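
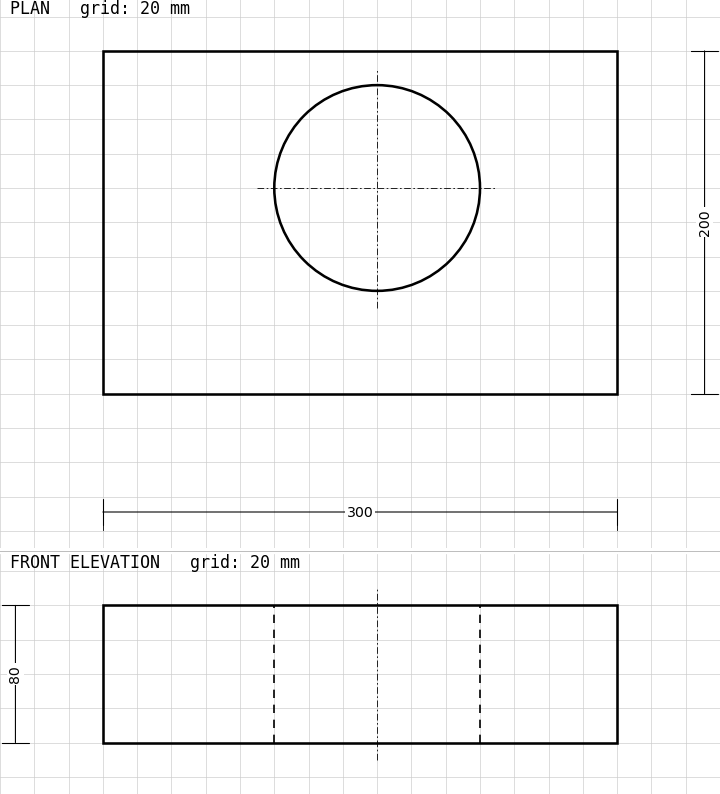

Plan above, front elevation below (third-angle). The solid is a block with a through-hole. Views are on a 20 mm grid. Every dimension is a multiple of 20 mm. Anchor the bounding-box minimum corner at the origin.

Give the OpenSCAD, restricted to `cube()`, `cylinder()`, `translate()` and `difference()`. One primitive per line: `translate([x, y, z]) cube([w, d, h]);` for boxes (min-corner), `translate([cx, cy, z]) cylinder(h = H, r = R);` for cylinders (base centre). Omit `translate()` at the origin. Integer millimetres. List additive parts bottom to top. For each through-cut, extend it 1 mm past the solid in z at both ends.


difference() {
  cube([300, 200, 80]);
  translate([160, 120, -1]) cylinder(h = 82, r = 60);
}


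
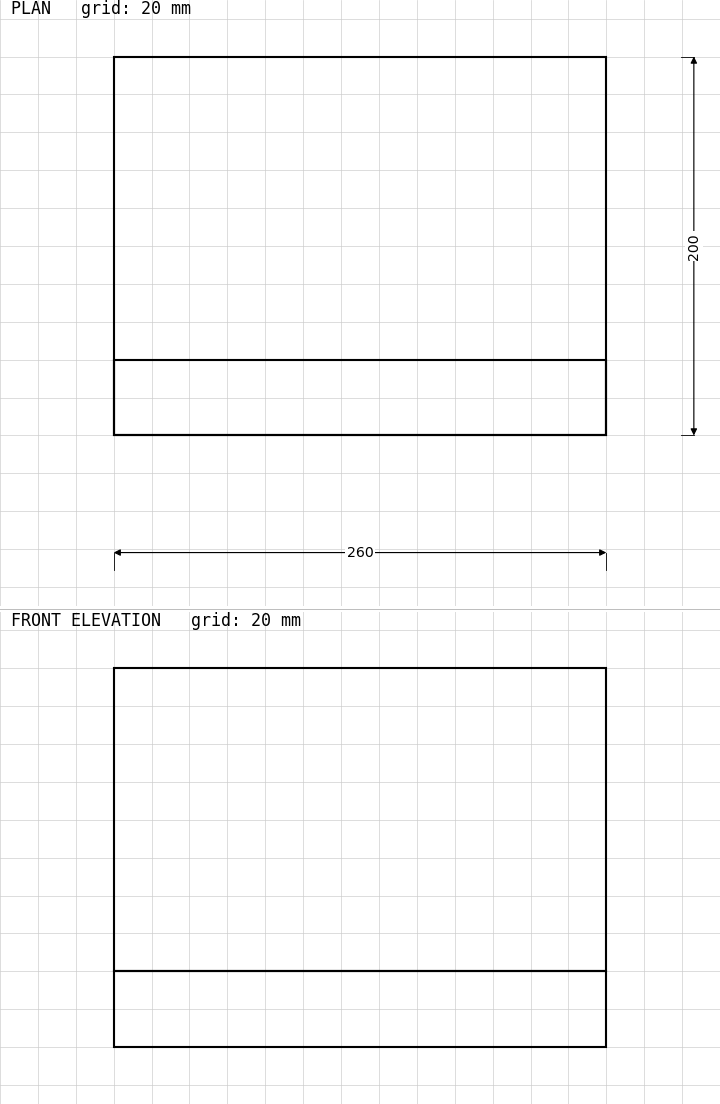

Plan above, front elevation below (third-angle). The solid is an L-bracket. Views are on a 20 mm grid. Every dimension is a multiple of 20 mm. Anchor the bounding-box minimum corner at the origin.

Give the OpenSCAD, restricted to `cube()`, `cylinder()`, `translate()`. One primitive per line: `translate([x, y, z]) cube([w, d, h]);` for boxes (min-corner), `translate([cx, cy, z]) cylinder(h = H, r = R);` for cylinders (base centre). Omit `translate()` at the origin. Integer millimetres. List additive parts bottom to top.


cube([260, 200, 40]);
translate([0, 0, 40]) cube([260, 40, 160]);


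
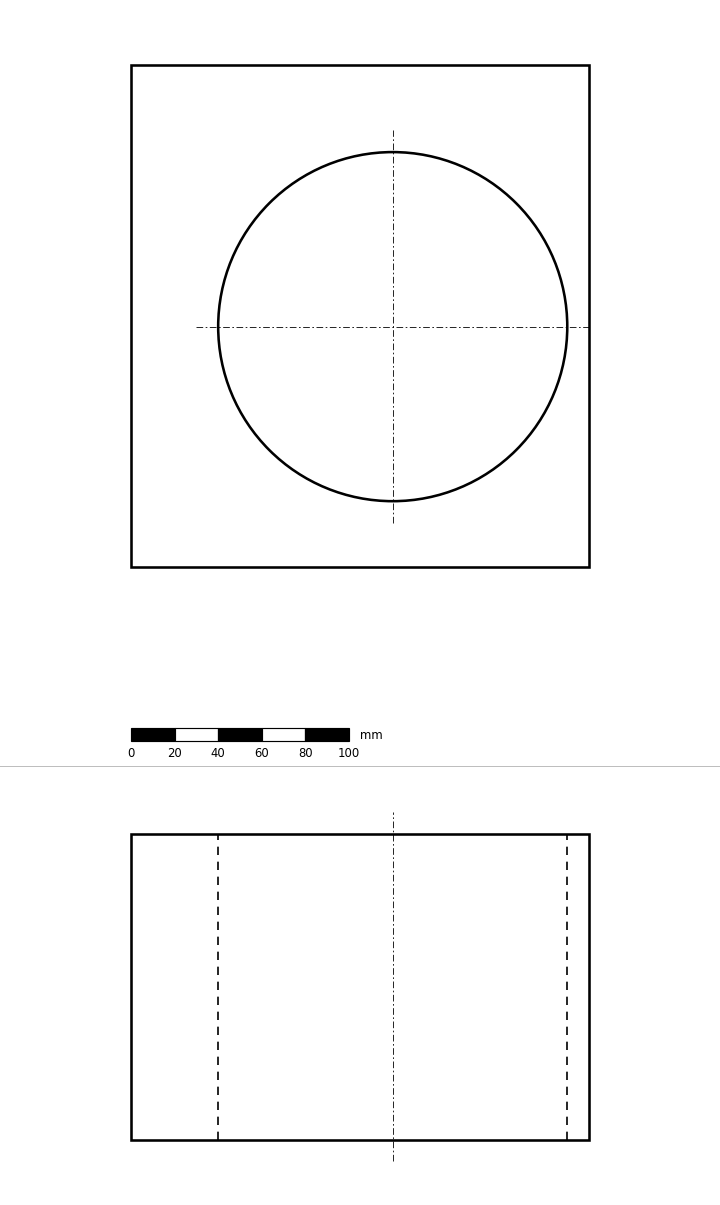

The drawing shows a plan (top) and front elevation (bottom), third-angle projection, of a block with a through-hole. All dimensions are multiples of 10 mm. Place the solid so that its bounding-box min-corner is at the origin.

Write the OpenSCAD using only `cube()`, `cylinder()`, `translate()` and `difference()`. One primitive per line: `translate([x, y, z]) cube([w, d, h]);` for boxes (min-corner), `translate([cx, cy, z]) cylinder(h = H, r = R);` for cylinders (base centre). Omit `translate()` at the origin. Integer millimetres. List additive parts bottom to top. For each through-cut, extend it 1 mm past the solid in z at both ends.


difference() {
  cube([210, 230, 140]);
  translate([120, 110, -1]) cylinder(h = 142, r = 80);
}


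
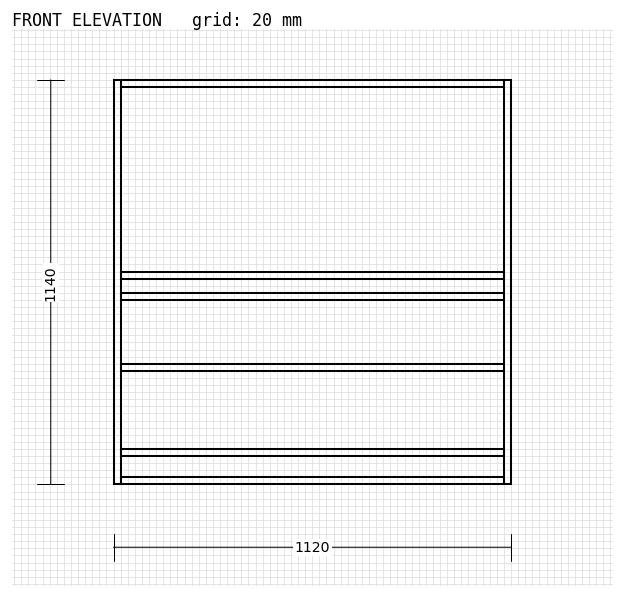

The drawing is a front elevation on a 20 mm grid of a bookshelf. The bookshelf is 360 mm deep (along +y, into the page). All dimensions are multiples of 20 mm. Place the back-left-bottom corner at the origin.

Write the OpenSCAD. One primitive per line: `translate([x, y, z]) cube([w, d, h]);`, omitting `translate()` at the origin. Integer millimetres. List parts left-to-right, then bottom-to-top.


cube([20, 360, 1140]);
translate([20, 0, 0]) cube([1080, 360, 20]);
translate([20, 0, 80]) cube([1080, 360, 20]);
translate([20, 0, 320]) cube([1080, 360, 20]);
translate([20, 0, 520]) cube([1080, 360, 20]);
translate([20, 0, 580]) cube([1080, 360, 20]);
translate([20, 0, 1120]) cube([1080, 360, 20]);
translate([1100, 0, 0]) cube([20, 360, 1140]);


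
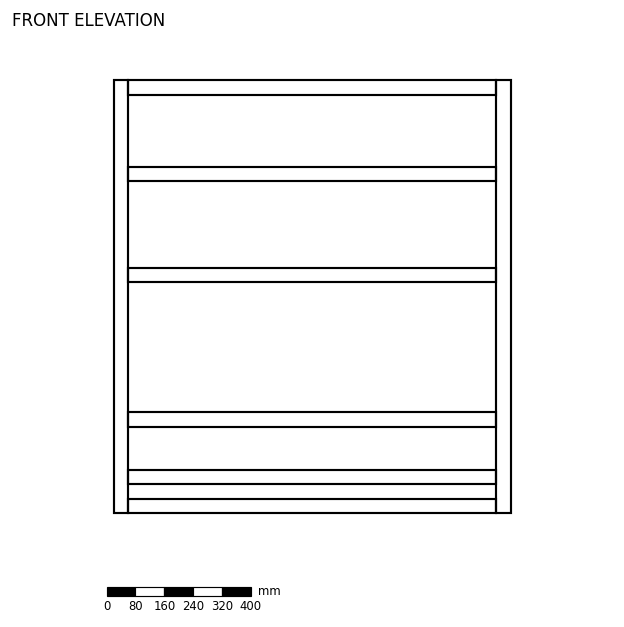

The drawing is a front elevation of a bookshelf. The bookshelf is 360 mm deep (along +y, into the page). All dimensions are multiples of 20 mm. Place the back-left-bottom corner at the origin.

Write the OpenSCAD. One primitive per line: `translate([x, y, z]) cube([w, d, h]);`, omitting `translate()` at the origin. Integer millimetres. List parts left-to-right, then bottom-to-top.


cube([40, 360, 1200]);
translate([40, 0, 0]) cube([1020, 360, 40]);
translate([40, 0, 80]) cube([1020, 360, 40]);
translate([40, 0, 240]) cube([1020, 360, 40]);
translate([40, 0, 640]) cube([1020, 360, 40]);
translate([40, 0, 920]) cube([1020, 360, 40]);
translate([40, 0, 1160]) cube([1020, 360, 40]);
translate([1060, 0, 0]) cube([40, 360, 1200]);


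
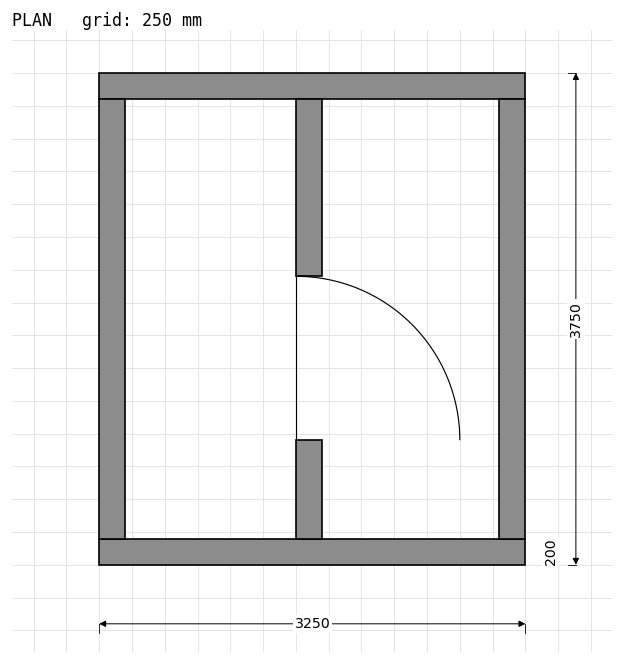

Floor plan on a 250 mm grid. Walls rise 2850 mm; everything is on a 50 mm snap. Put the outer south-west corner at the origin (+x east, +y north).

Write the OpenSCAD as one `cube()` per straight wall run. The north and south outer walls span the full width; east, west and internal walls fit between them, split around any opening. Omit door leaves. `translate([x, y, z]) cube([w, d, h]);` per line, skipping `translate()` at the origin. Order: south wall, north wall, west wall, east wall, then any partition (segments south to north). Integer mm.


cube([3250, 200, 2850]);
translate([0, 3550, 0]) cube([3250, 200, 2850]);
translate([0, 200, 0]) cube([200, 3350, 2850]);
translate([3050, 200, 0]) cube([200, 3350, 2850]);
translate([1500, 200, 0]) cube([200, 750, 2850]);
translate([1500, 2200, 0]) cube([200, 1350, 2850]);


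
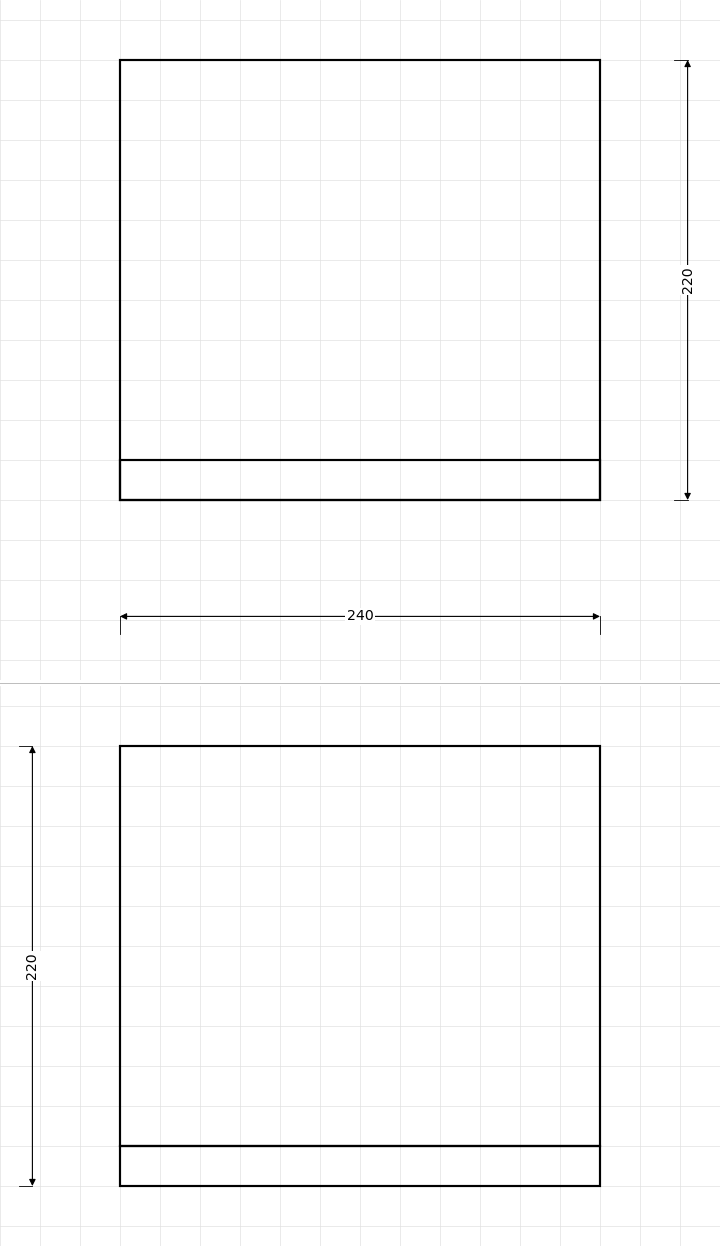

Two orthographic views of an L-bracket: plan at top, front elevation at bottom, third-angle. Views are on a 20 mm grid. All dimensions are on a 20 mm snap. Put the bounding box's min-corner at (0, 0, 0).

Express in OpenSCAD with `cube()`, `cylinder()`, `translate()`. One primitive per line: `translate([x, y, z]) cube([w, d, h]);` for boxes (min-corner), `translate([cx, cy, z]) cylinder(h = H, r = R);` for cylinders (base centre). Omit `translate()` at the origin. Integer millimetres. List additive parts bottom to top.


cube([240, 220, 20]);
translate([0, 0, 20]) cube([240, 20, 200]);


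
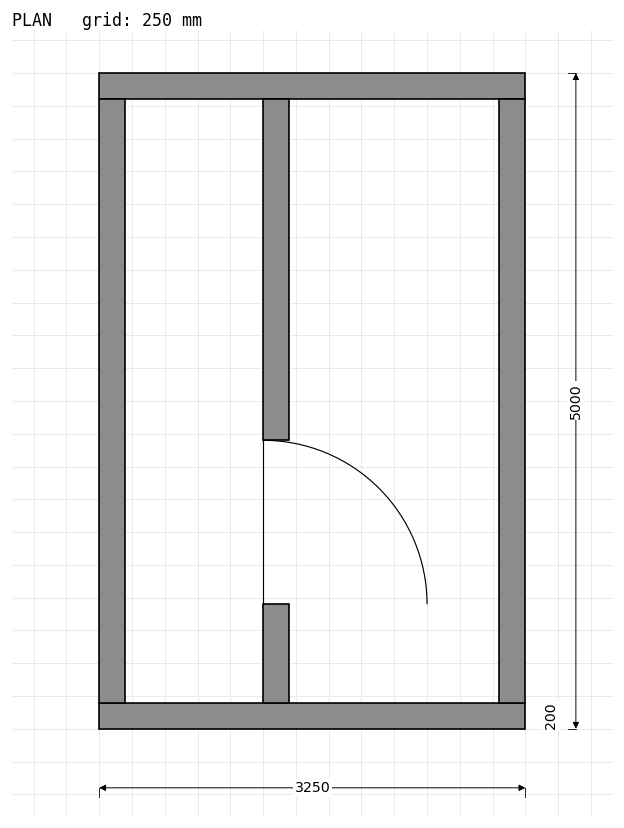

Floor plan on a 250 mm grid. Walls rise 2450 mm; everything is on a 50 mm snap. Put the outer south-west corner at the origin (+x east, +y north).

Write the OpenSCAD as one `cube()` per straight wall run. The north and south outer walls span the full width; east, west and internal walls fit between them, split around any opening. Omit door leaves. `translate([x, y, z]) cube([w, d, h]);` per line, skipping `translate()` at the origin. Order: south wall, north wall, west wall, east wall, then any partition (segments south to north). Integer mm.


cube([3250, 200, 2450]);
translate([0, 4800, 0]) cube([3250, 200, 2450]);
translate([0, 200, 0]) cube([200, 4600, 2450]);
translate([3050, 200, 0]) cube([200, 4600, 2450]);
translate([1250, 200, 0]) cube([200, 750, 2450]);
translate([1250, 2200, 0]) cube([200, 2600, 2450]);


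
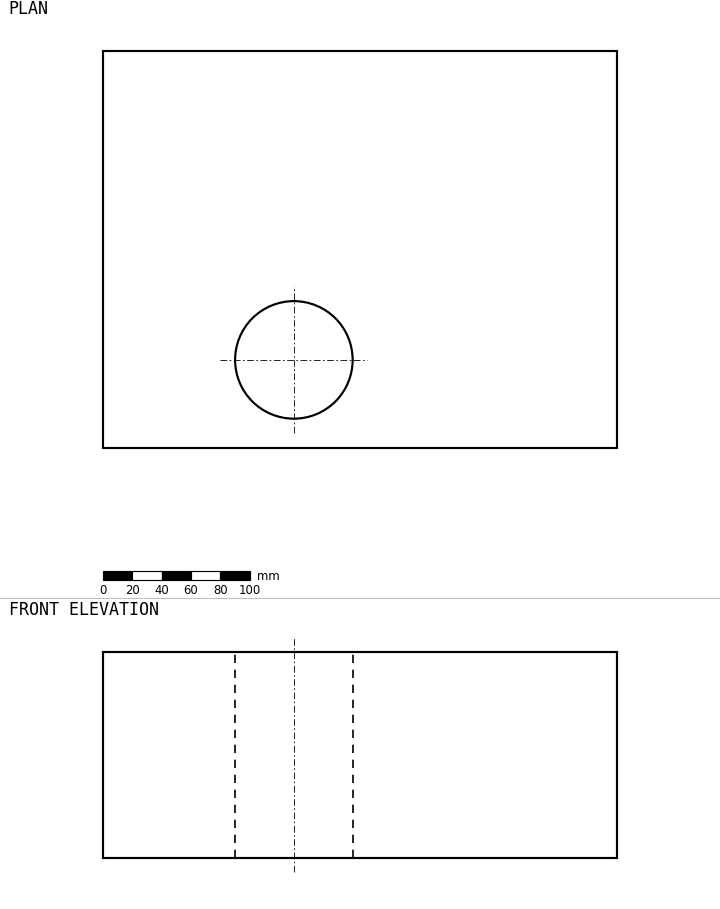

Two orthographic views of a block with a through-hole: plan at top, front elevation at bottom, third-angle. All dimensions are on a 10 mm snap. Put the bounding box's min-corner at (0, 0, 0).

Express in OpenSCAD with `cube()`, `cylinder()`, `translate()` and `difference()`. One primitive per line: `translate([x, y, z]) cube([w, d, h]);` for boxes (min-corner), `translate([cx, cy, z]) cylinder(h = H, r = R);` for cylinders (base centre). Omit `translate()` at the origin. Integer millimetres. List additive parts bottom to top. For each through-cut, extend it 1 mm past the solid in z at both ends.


difference() {
  cube([350, 270, 140]);
  translate([130, 60, -1]) cylinder(h = 142, r = 40);
}


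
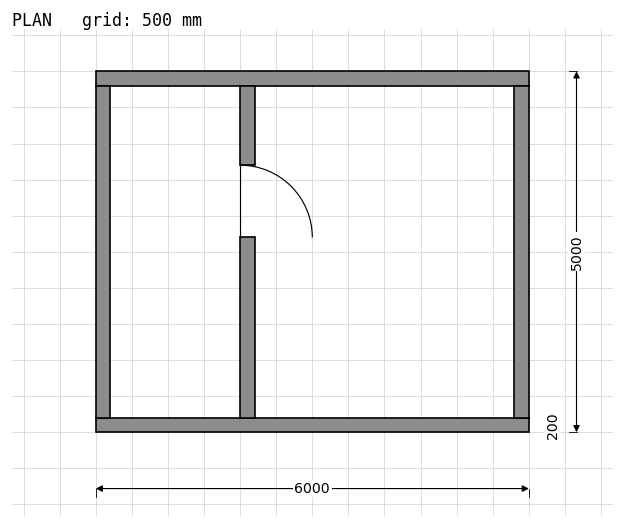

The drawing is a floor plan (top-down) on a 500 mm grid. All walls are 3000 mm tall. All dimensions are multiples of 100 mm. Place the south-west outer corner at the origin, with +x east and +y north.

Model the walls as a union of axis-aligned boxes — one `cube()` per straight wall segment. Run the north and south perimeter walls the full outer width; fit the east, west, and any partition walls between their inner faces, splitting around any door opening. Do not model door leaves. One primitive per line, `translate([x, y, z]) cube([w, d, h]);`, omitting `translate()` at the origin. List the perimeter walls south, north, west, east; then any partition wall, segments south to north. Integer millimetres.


cube([6000, 200, 3000]);
translate([0, 4800, 0]) cube([6000, 200, 3000]);
translate([0, 200, 0]) cube([200, 4600, 3000]);
translate([5800, 200, 0]) cube([200, 4600, 3000]);
translate([2000, 200, 0]) cube([200, 2500, 3000]);
translate([2000, 3700, 0]) cube([200, 1100, 3000]);


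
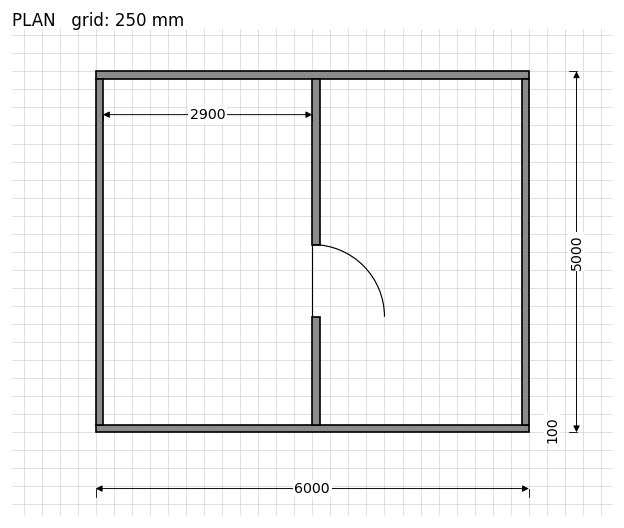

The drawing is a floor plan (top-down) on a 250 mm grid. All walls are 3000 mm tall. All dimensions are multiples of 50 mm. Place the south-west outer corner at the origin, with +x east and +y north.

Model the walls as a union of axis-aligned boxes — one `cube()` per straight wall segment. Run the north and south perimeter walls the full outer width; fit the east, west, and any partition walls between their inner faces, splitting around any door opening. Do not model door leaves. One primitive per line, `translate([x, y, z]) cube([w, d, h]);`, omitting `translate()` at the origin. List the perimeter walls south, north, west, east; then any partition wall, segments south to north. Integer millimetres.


cube([6000, 100, 3000]);
translate([0, 4900, 0]) cube([6000, 100, 3000]);
translate([0, 100, 0]) cube([100, 4800, 3000]);
translate([5900, 100, 0]) cube([100, 4800, 3000]);
translate([3000, 100, 0]) cube([100, 1500, 3000]);
translate([3000, 2600, 0]) cube([100, 2300, 3000]);


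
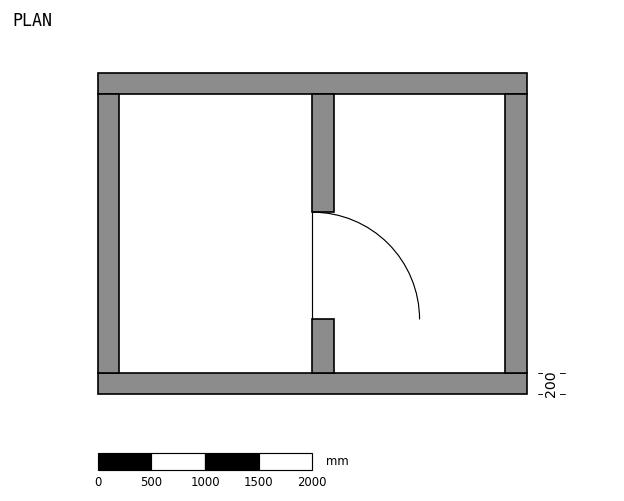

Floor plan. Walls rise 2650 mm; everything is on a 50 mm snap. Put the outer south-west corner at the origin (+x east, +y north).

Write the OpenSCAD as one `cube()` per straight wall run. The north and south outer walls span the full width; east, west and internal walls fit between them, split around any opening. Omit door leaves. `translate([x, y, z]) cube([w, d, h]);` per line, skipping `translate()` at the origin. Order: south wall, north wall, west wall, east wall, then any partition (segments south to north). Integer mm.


cube([4000, 200, 2650]);
translate([0, 2800, 0]) cube([4000, 200, 2650]);
translate([0, 200, 0]) cube([200, 2600, 2650]);
translate([3800, 200, 0]) cube([200, 2600, 2650]);
translate([2000, 200, 0]) cube([200, 500, 2650]);
translate([2000, 1700, 0]) cube([200, 1100, 2650]);


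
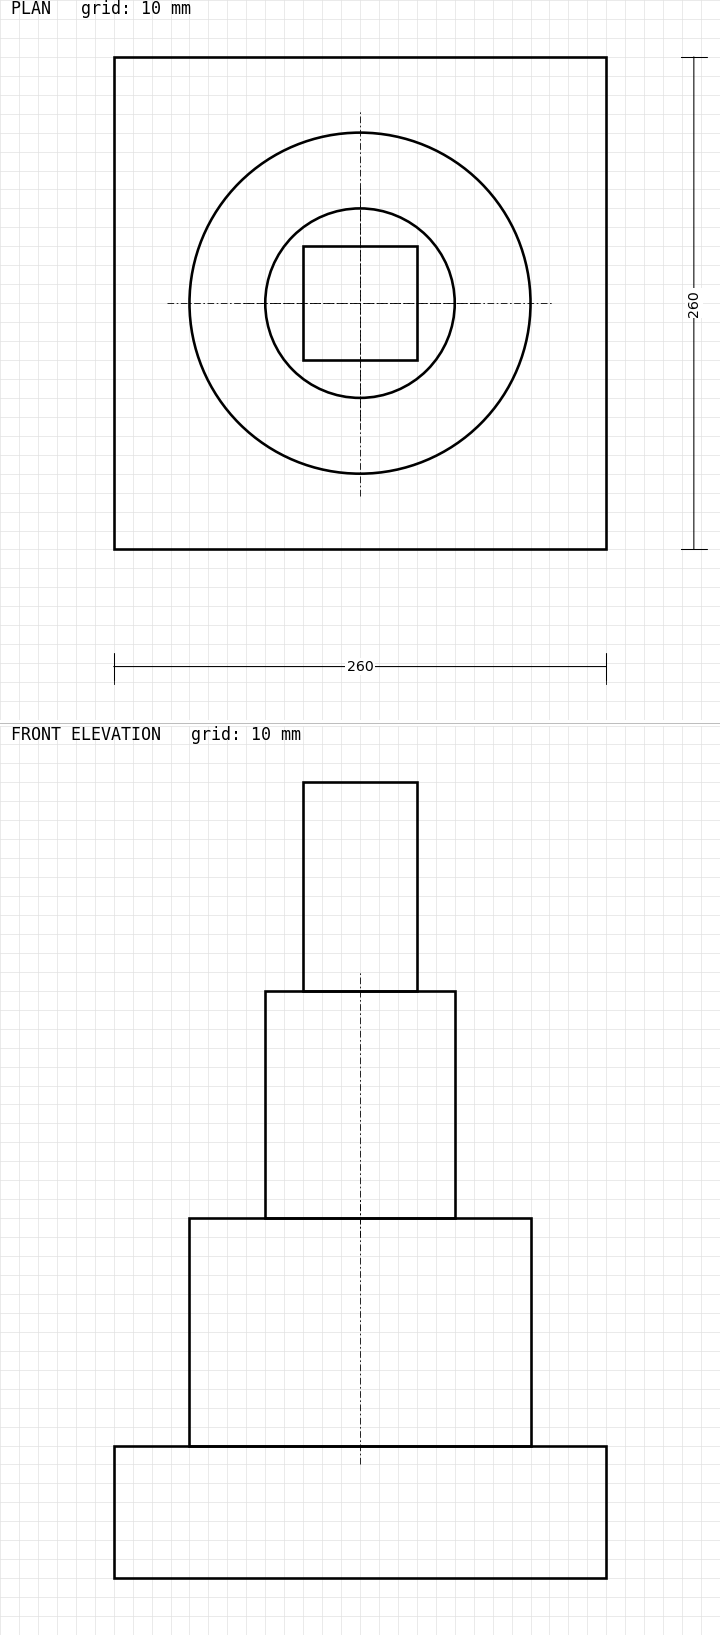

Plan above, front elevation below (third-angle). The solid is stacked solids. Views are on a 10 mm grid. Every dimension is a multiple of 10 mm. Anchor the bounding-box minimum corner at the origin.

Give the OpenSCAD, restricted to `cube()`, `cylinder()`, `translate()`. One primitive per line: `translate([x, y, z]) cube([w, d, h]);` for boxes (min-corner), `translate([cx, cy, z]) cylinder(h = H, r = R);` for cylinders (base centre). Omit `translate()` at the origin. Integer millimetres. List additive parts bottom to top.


cube([260, 260, 70]);
translate([130, 130, 70]) cylinder(h = 120, r = 90);
translate([130, 130, 190]) cylinder(h = 120, r = 50);
translate([100, 100, 310]) cube([60, 60, 110]);


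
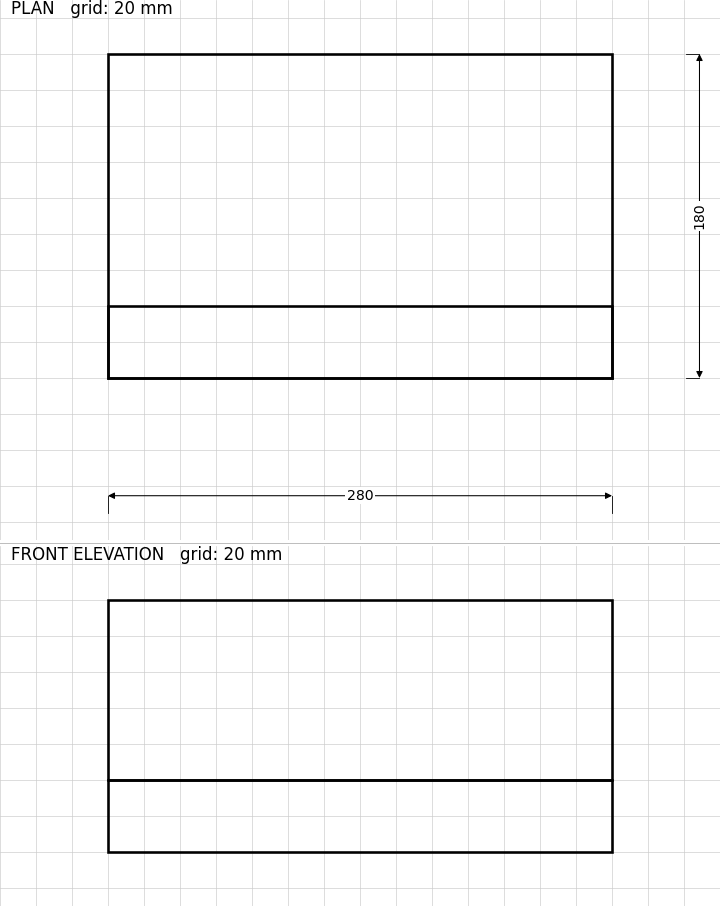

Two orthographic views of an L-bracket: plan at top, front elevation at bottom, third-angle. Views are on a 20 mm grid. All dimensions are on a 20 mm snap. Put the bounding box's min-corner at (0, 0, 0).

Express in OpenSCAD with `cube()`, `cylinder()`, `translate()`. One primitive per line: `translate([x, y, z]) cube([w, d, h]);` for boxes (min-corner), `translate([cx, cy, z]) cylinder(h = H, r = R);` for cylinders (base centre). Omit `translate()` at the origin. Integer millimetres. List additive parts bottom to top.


cube([280, 180, 40]);
translate([0, 0, 40]) cube([280, 40, 100]);


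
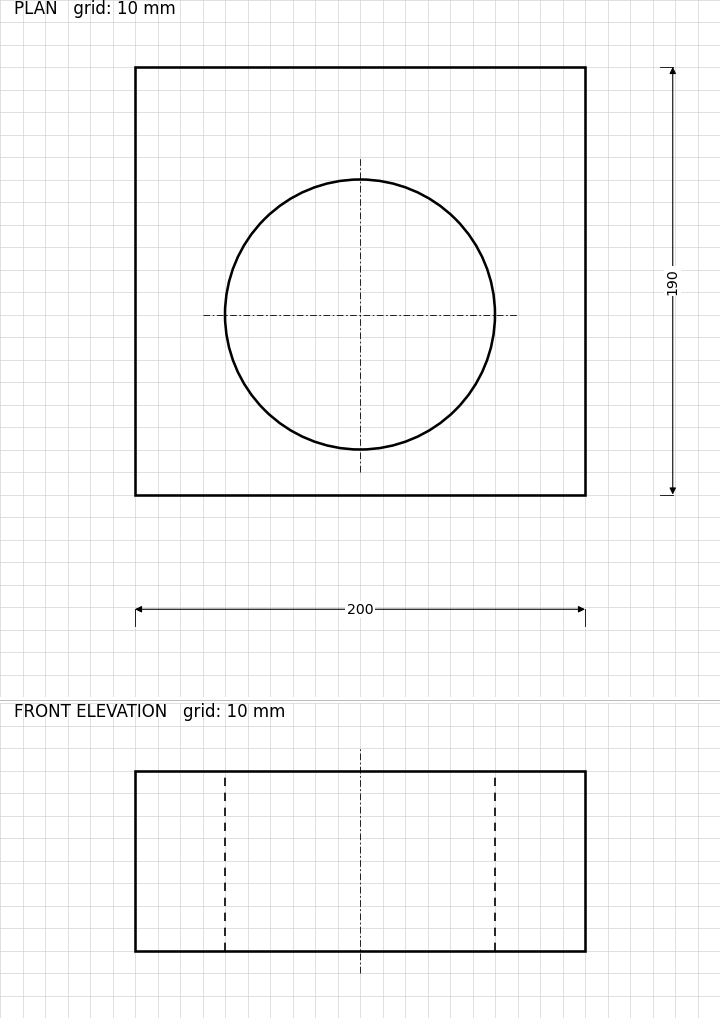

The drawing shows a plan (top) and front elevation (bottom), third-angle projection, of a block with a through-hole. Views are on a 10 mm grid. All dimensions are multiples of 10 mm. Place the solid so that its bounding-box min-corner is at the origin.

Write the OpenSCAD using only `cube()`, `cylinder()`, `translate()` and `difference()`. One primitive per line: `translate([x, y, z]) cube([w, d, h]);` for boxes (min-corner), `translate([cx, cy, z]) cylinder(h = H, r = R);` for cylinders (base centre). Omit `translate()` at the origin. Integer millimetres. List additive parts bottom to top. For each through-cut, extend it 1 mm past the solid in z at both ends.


difference() {
  cube([200, 190, 80]);
  translate([100, 80, -1]) cylinder(h = 82, r = 60);
}


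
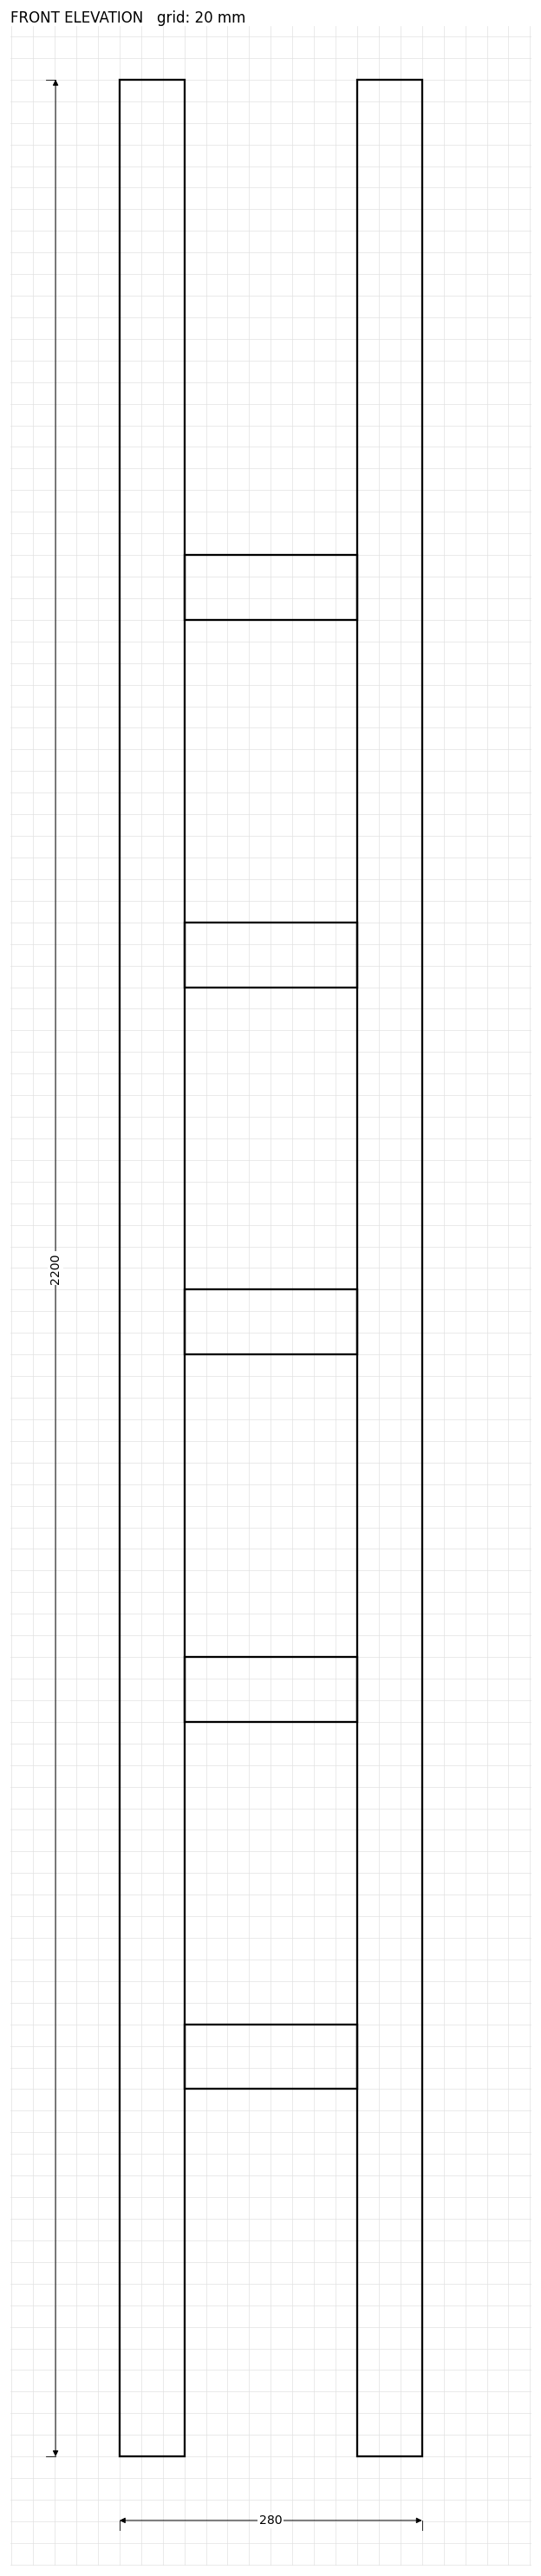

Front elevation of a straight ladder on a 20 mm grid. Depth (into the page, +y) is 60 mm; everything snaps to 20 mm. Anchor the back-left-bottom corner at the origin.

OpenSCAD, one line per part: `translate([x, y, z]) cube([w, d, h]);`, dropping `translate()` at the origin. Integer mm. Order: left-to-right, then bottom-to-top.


cube([60, 60, 2200]);
translate([60, 0, 340]) cube([160, 60, 60]);
translate([60, 0, 680]) cube([160, 60, 60]);
translate([60, 0, 1020]) cube([160, 60, 60]);
translate([60, 0, 1360]) cube([160, 60, 60]);
translate([60, 0, 1700]) cube([160, 60, 60]);
translate([220, 0, 0]) cube([60, 60, 2200]);


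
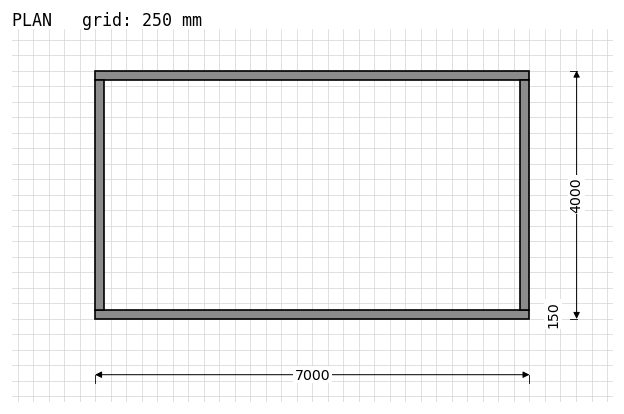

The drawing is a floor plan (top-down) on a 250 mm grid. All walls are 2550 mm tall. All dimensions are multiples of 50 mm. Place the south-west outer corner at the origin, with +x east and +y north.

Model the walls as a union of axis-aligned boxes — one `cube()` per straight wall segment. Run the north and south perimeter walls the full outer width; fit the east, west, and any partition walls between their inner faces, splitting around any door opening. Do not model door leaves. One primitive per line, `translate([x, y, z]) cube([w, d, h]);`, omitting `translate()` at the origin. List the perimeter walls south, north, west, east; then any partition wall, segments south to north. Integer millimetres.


cube([7000, 150, 2550]);
translate([0, 3850, 0]) cube([7000, 150, 2550]);
translate([0, 150, 0]) cube([150, 3700, 2550]);
translate([6850, 150, 0]) cube([150, 3700, 2550]);


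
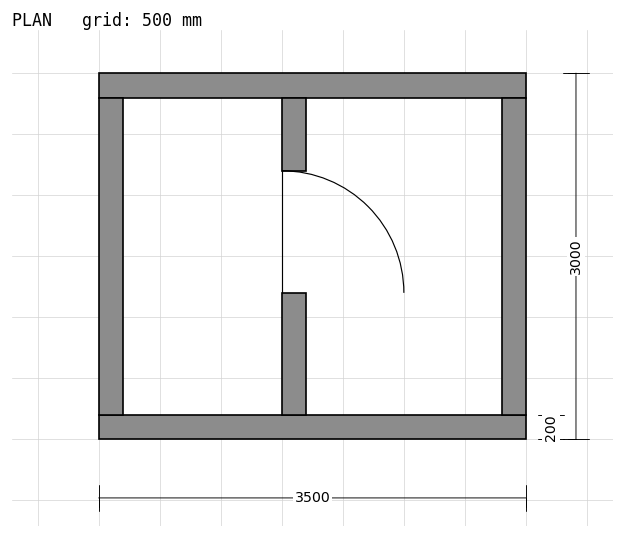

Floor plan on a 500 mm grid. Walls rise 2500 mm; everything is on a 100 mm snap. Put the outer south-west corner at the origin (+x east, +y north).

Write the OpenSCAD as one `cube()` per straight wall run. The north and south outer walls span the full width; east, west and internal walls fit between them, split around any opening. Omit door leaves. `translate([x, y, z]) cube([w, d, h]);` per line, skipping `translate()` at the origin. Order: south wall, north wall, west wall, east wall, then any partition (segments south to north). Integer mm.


cube([3500, 200, 2500]);
translate([0, 2800, 0]) cube([3500, 200, 2500]);
translate([0, 200, 0]) cube([200, 2600, 2500]);
translate([3300, 200, 0]) cube([200, 2600, 2500]);
translate([1500, 200, 0]) cube([200, 1000, 2500]);
translate([1500, 2200, 0]) cube([200, 600, 2500]);


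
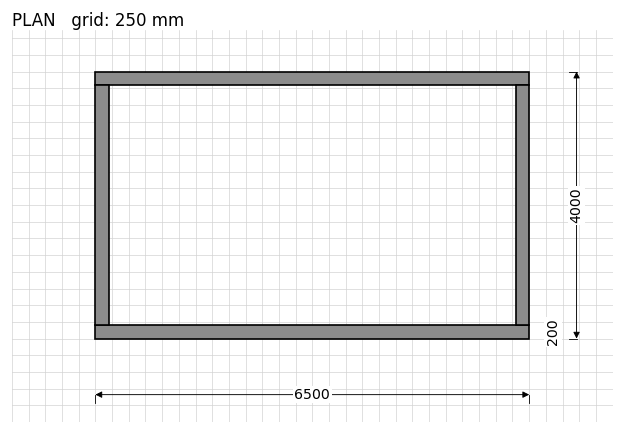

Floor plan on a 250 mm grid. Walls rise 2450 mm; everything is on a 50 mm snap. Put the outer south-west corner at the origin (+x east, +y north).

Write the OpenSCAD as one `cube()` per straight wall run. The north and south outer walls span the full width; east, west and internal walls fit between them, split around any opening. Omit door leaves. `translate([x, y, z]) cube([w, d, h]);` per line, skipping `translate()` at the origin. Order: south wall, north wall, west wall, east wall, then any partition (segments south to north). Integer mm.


cube([6500, 200, 2450]);
translate([0, 3800, 0]) cube([6500, 200, 2450]);
translate([0, 200, 0]) cube([200, 3600, 2450]);
translate([6300, 200, 0]) cube([200, 3600, 2450]);


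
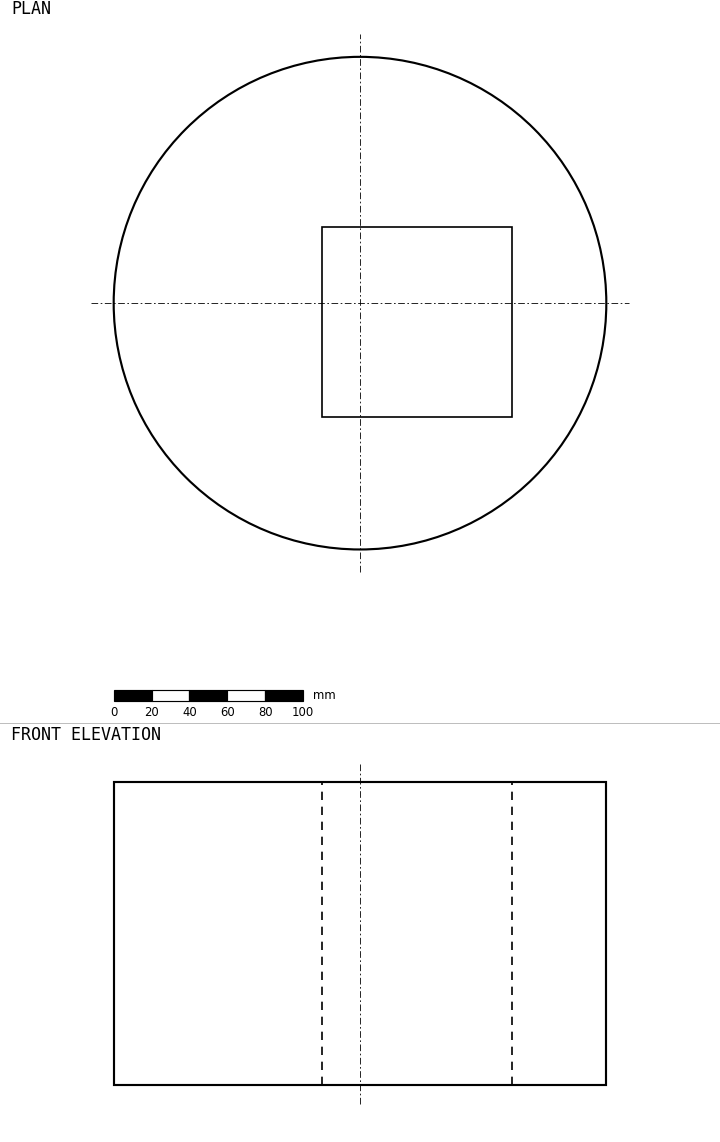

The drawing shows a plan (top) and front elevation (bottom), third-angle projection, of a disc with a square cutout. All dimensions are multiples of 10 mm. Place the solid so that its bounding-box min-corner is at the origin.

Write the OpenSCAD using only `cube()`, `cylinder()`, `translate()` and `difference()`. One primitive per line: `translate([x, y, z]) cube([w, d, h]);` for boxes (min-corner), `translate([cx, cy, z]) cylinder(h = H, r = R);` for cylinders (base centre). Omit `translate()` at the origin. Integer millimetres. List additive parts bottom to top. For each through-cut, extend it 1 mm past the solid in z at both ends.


difference() {
  translate([130, 130, 0]) cylinder(h = 160, r = 130);
  translate([110, 70, -1]) cube([100, 100, 162]);
}


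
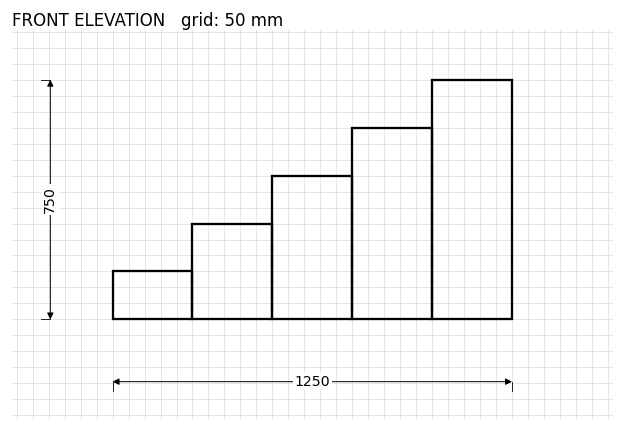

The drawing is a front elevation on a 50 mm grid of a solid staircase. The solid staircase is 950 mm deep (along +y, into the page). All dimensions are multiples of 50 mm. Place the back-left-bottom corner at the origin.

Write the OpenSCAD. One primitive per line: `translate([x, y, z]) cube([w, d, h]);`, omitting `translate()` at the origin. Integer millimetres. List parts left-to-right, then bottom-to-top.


cube([250, 950, 150]);
translate([250, 0, 0]) cube([250, 950, 300]);
translate([500, 0, 0]) cube([250, 950, 450]);
translate([750, 0, 0]) cube([250, 950, 600]);
translate([1000, 0, 0]) cube([250, 950, 750]);


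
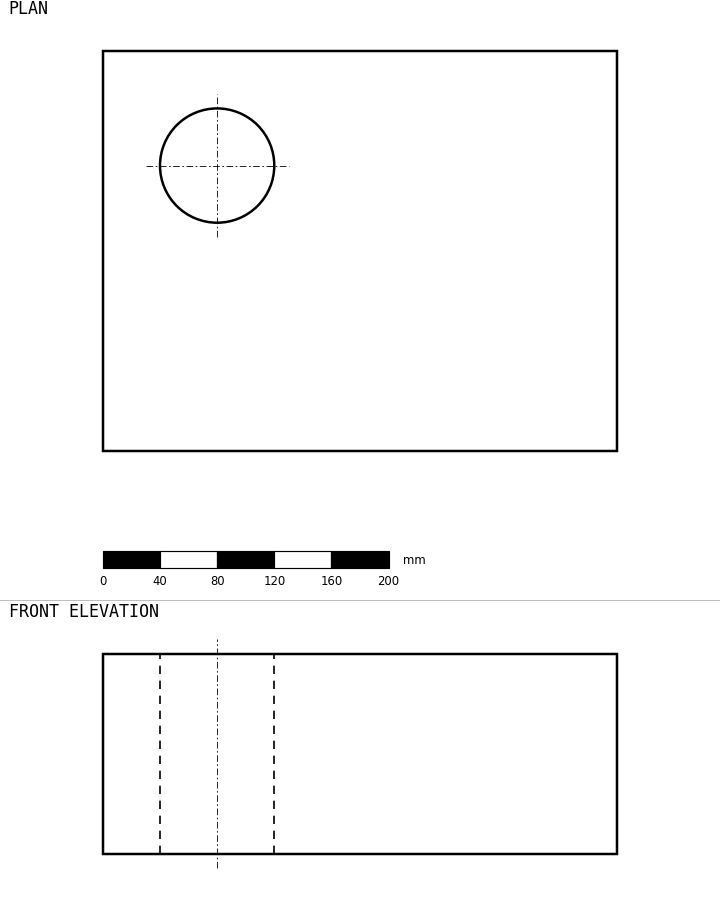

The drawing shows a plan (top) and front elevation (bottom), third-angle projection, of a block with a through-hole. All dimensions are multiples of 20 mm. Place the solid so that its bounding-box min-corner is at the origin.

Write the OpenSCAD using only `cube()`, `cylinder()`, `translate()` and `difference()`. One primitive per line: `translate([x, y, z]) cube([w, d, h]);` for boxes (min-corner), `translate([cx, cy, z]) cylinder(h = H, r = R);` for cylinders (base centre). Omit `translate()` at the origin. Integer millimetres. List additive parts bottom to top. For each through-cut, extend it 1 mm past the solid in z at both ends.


difference() {
  cube([360, 280, 140]);
  translate([80, 200, -1]) cylinder(h = 142, r = 40);
}


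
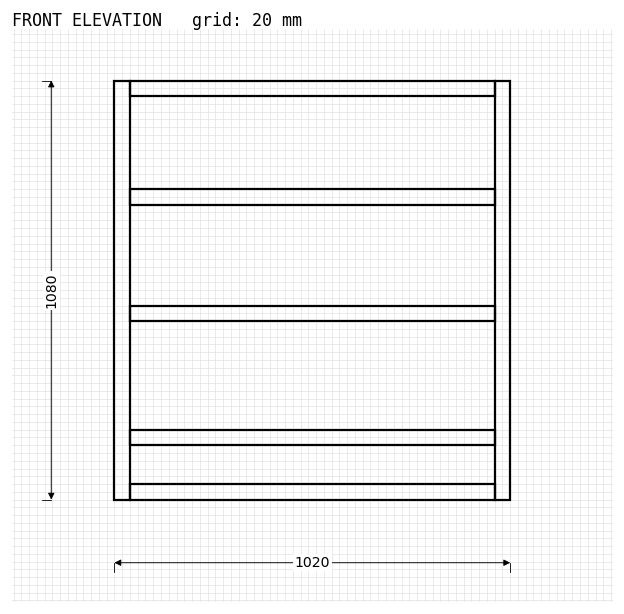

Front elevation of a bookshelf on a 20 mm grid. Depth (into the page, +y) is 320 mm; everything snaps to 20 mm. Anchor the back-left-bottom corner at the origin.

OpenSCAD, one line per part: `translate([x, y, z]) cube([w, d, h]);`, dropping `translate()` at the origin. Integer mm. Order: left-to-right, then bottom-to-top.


cube([40, 320, 1080]);
translate([40, 0, 0]) cube([940, 320, 40]);
translate([40, 0, 140]) cube([940, 320, 40]);
translate([40, 0, 460]) cube([940, 320, 40]);
translate([40, 0, 760]) cube([940, 320, 40]);
translate([40, 0, 1040]) cube([940, 320, 40]);
translate([980, 0, 0]) cube([40, 320, 1080]);


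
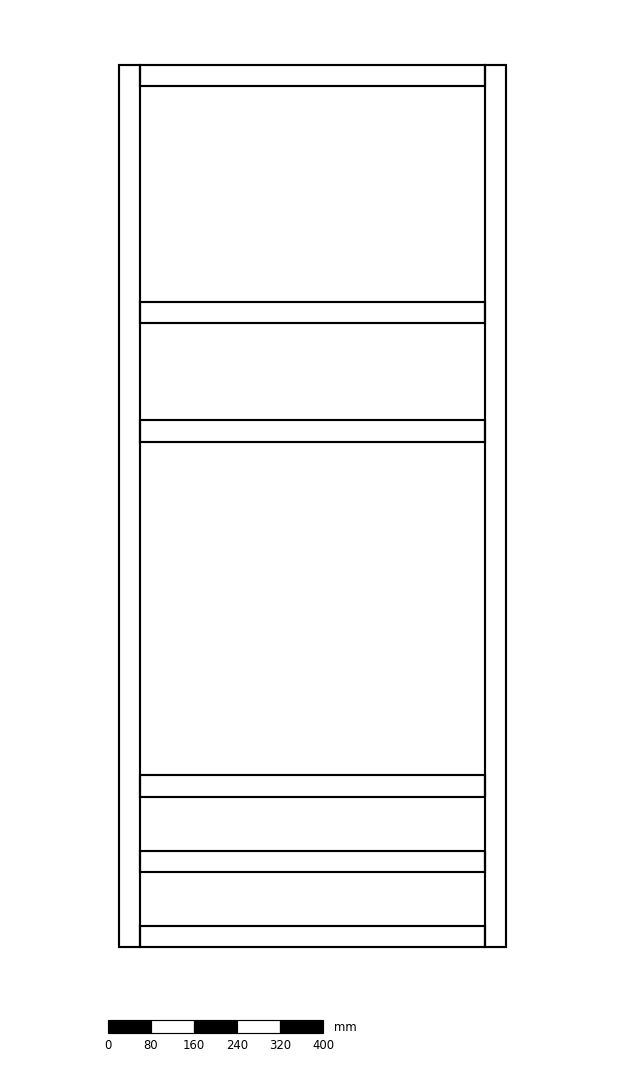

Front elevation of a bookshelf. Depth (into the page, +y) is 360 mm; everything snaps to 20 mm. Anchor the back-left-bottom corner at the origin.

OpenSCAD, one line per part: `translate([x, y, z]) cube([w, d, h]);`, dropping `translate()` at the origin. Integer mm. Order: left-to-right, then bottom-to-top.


cube([40, 360, 1640]);
translate([40, 0, 0]) cube([640, 360, 40]);
translate([40, 0, 140]) cube([640, 360, 40]);
translate([40, 0, 280]) cube([640, 360, 40]);
translate([40, 0, 940]) cube([640, 360, 40]);
translate([40, 0, 1160]) cube([640, 360, 40]);
translate([40, 0, 1600]) cube([640, 360, 40]);
translate([680, 0, 0]) cube([40, 360, 1640]);


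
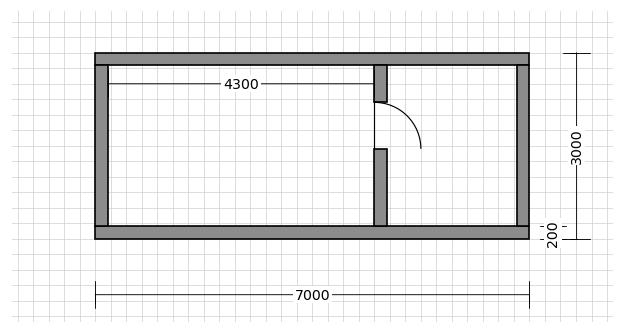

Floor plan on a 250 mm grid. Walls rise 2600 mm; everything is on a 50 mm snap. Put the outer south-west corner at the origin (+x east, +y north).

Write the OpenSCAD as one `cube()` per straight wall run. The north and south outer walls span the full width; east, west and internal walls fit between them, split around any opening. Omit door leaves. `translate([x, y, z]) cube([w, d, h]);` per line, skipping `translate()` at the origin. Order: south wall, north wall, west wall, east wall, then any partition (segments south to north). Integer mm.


cube([7000, 200, 2600]);
translate([0, 2800, 0]) cube([7000, 200, 2600]);
translate([0, 200, 0]) cube([200, 2600, 2600]);
translate([6800, 200, 0]) cube([200, 2600, 2600]);
translate([4500, 200, 0]) cube([200, 1250, 2600]);
translate([4500, 2200, 0]) cube([200, 600, 2600]);


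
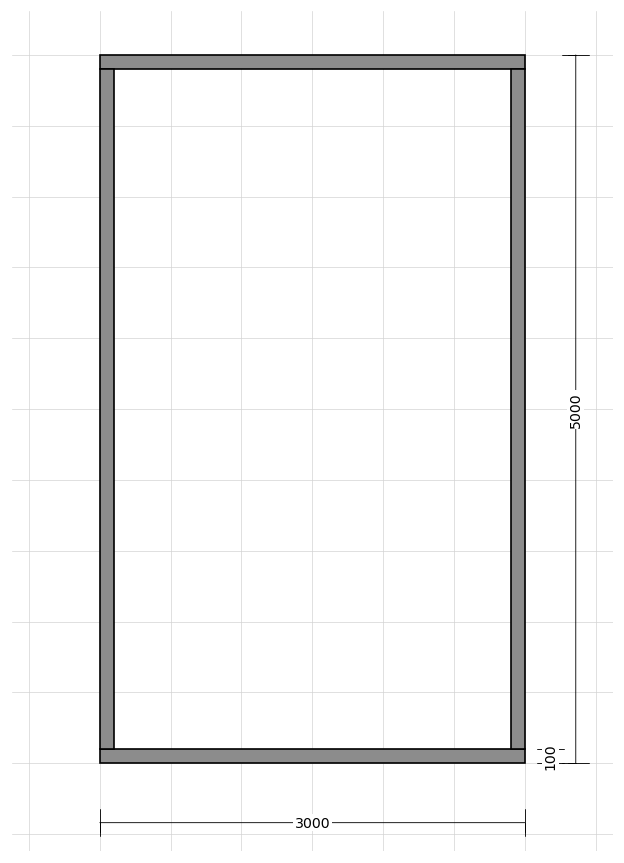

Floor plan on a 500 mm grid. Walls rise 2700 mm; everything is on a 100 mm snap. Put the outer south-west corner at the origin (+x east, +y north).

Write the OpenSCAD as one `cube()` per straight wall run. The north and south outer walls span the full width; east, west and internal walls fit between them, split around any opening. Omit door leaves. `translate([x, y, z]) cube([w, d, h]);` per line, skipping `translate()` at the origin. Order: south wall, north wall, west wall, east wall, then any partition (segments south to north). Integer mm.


cube([3000, 100, 2700]);
translate([0, 4900, 0]) cube([3000, 100, 2700]);
translate([0, 100, 0]) cube([100, 4800, 2700]);
translate([2900, 100, 0]) cube([100, 4800, 2700]);


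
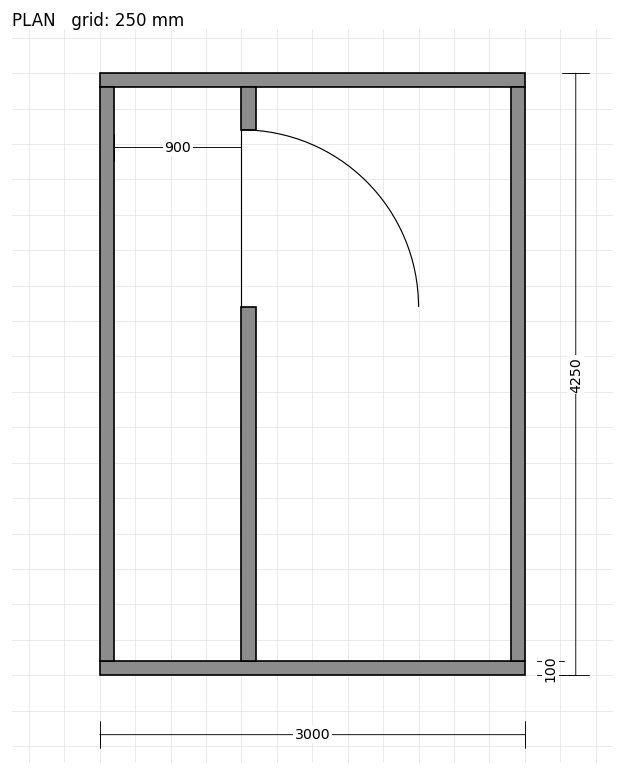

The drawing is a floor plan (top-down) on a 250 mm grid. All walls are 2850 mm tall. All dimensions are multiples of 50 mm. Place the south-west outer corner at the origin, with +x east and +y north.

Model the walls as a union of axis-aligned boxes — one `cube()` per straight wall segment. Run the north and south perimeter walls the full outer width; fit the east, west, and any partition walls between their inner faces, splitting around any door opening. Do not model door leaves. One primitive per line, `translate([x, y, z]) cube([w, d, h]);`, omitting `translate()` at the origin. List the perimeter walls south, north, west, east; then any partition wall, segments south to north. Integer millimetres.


cube([3000, 100, 2850]);
translate([0, 4150, 0]) cube([3000, 100, 2850]);
translate([0, 100, 0]) cube([100, 4050, 2850]);
translate([2900, 100, 0]) cube([100, 4050, 2850]);
translate([1000, 100, 0]) cube([100, 2500, 2850]);
translate([1000, 3850, 0]) cube([100, 300, 2850]);


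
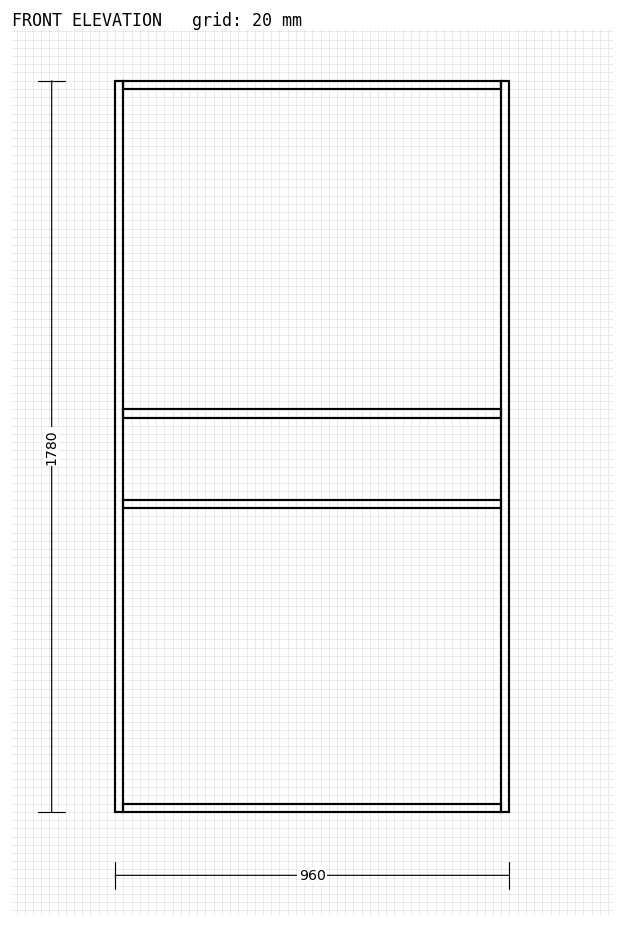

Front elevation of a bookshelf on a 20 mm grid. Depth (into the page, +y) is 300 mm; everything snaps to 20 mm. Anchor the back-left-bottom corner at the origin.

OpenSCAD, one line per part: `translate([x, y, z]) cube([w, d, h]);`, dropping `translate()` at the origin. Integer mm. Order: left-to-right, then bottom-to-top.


cube([20, 300, 1780]);
translate([20, 0, 0]) cube([920, 300, 20]);
translate([20, 0, 740]) cube([920, 300, 20]);
translate([20, 0, 960]) cube([920, 300, 20]);
translate([20, 0, 1760]) cube([920, 300, 20]);
translate([940, 0, 0]) cube([20, 300, 1780]);


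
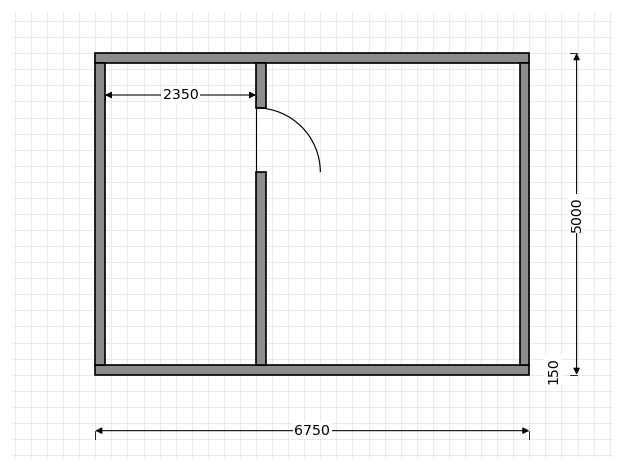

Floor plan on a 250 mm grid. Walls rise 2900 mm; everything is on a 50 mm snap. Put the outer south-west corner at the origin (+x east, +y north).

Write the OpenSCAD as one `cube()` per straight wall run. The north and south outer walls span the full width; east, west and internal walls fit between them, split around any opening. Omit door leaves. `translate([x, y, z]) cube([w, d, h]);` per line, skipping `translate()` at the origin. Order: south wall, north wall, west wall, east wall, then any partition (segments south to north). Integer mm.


cube([6750, 150, 2900]);
translate([0, 4850, 0]) cube([6750, 150, 2900]);
translate([0, 150, 0]) cube([150, 4700, 2900]);
translate([6600, 150, 0]) cube([150, 4700, 2900]);
translate([2500, 150, 0]) cube([150, 3000, 2900]);
translate([2500, 4150, 0]) cube([150, 700, 2900]);


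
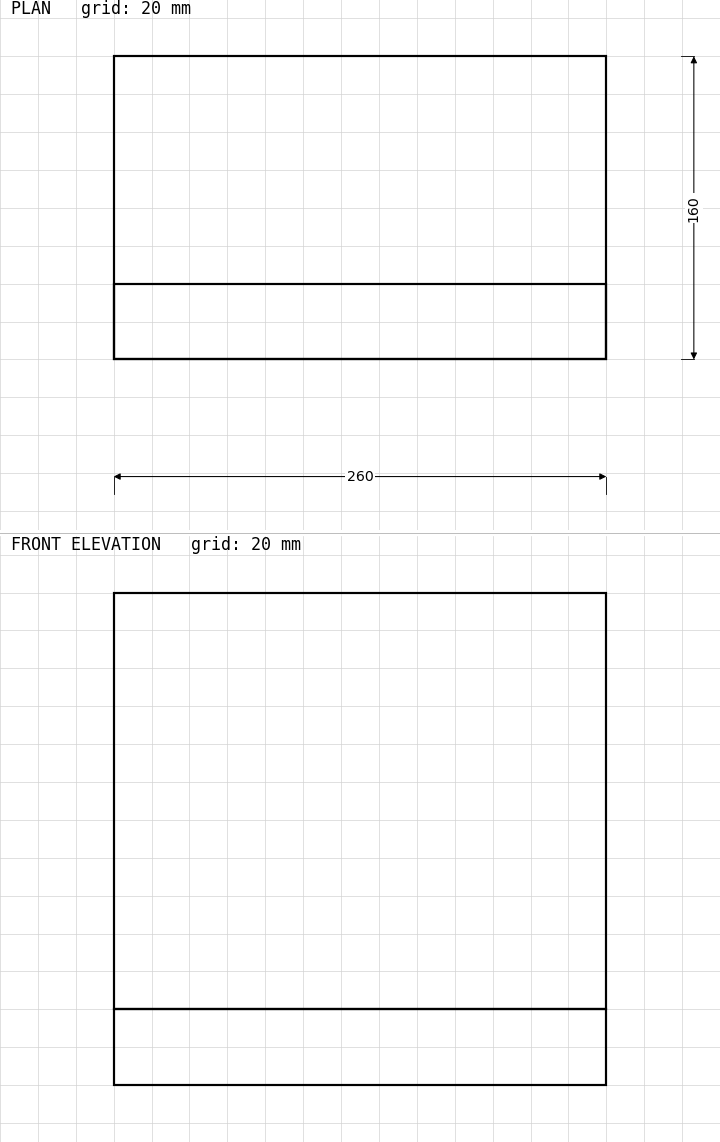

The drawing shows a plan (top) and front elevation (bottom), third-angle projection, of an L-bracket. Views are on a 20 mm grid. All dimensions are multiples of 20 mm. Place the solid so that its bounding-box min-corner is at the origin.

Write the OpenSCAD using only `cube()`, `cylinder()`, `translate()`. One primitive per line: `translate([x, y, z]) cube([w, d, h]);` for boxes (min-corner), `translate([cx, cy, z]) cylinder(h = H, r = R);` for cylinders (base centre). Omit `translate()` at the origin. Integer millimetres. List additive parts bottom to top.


cube([260, 160, 40]);
translate([0, 0, 40]) cube([260, 40, 220]);


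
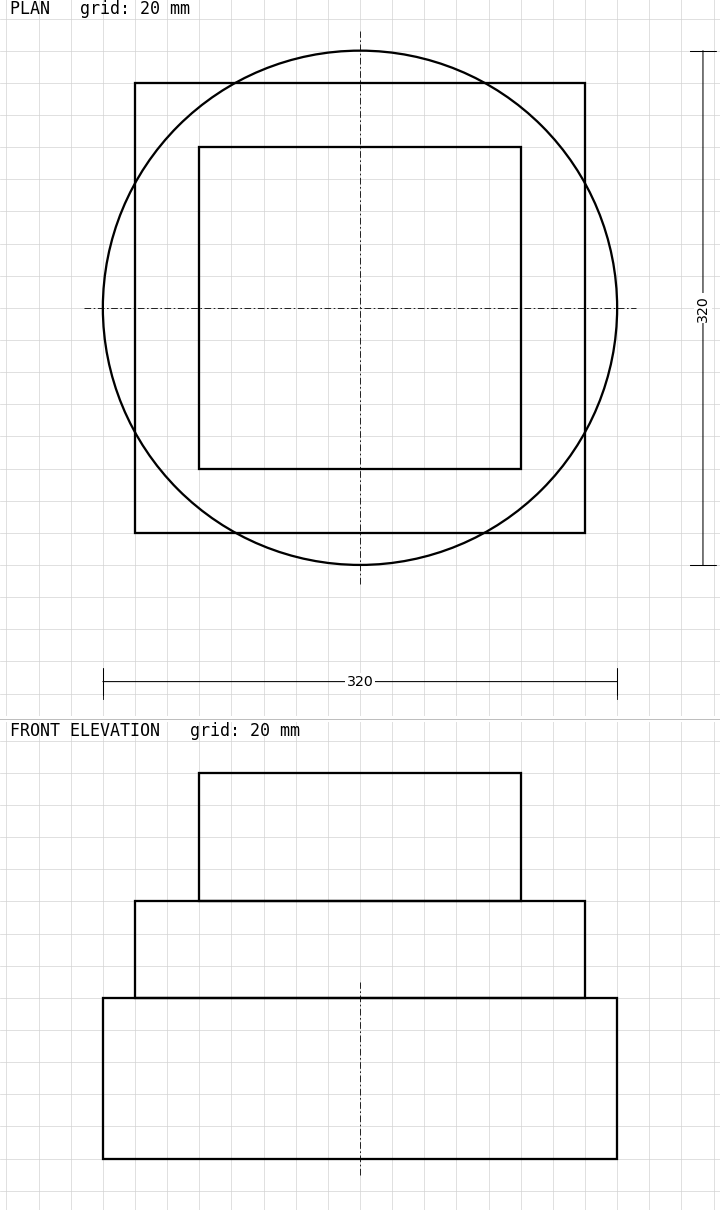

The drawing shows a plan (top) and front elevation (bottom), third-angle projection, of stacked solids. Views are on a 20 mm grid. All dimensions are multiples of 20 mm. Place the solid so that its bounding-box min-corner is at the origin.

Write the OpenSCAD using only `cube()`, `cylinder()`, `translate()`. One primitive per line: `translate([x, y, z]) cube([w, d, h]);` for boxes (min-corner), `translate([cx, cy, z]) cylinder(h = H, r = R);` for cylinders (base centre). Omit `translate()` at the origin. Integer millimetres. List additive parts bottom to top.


translate([160, 160, 0]) cylinder(h = 100, r = 160);
translate([20, 20, 100]) cube([280, 280, 60]);
translate([60, 60, 160]) cube([200, 200, 80]);


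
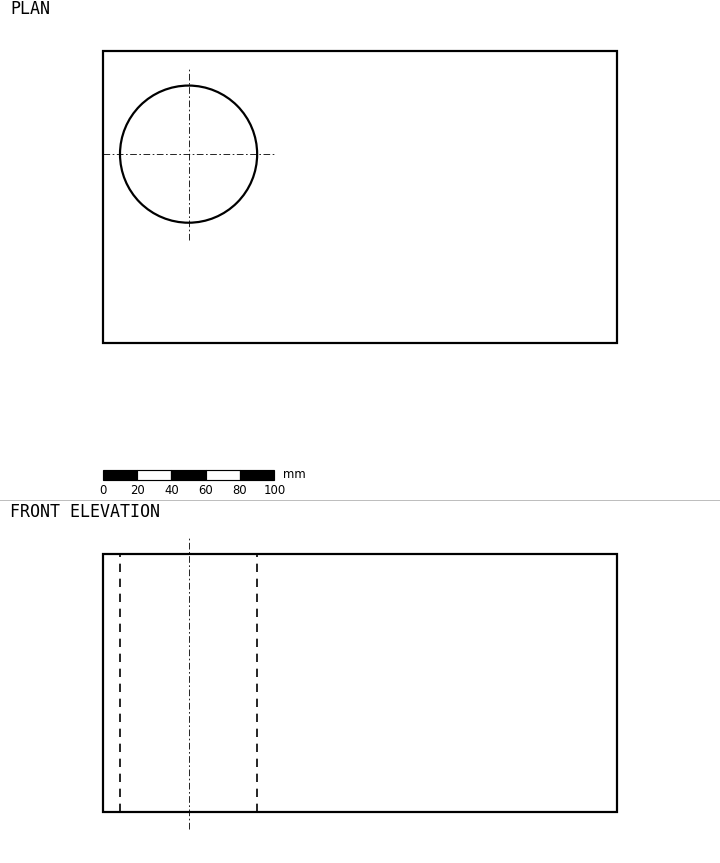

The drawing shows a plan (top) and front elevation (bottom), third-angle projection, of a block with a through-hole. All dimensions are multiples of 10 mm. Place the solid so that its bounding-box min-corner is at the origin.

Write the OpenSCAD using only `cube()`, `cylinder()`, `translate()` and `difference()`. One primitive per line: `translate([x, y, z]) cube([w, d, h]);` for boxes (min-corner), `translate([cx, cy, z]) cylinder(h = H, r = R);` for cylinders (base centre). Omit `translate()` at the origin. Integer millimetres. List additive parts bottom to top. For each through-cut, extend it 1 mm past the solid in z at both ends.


difference() {
  cube([300, 170, 150]);
  translate([50, 110, -1]) cylinder(h = 152, r = 40);
}


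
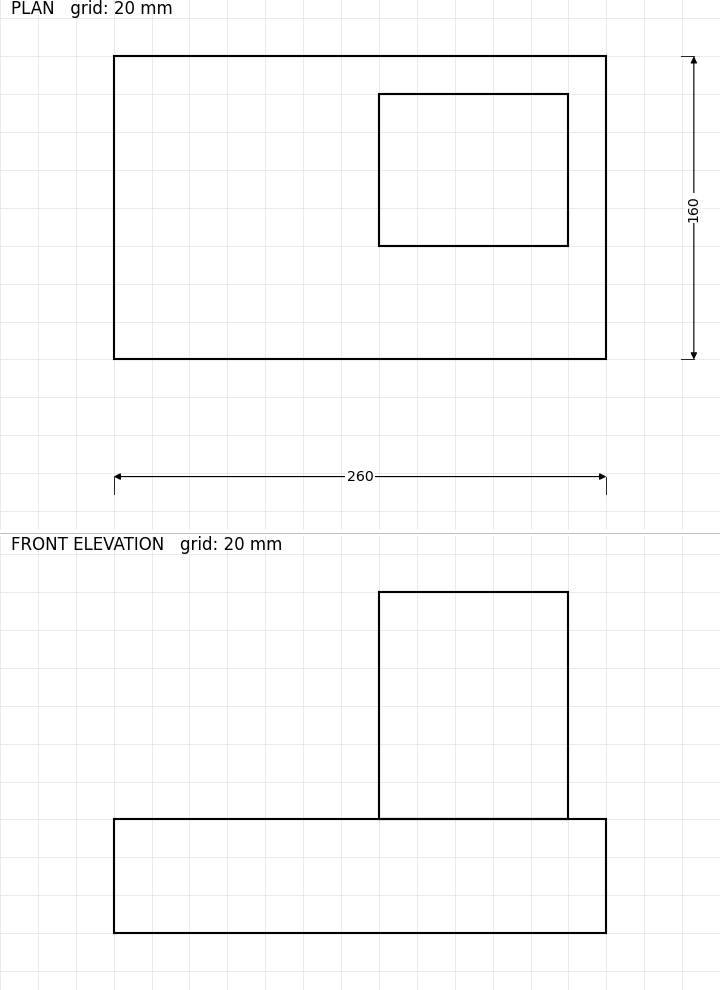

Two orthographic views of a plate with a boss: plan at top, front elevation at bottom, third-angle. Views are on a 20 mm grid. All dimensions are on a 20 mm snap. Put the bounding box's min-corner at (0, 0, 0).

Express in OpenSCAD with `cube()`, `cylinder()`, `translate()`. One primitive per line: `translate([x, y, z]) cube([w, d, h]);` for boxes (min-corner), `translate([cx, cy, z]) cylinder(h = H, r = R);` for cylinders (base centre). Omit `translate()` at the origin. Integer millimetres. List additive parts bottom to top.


cube([260, 160, 60]);
translate([140, 60, 60]) cube([100, 80, 120]);


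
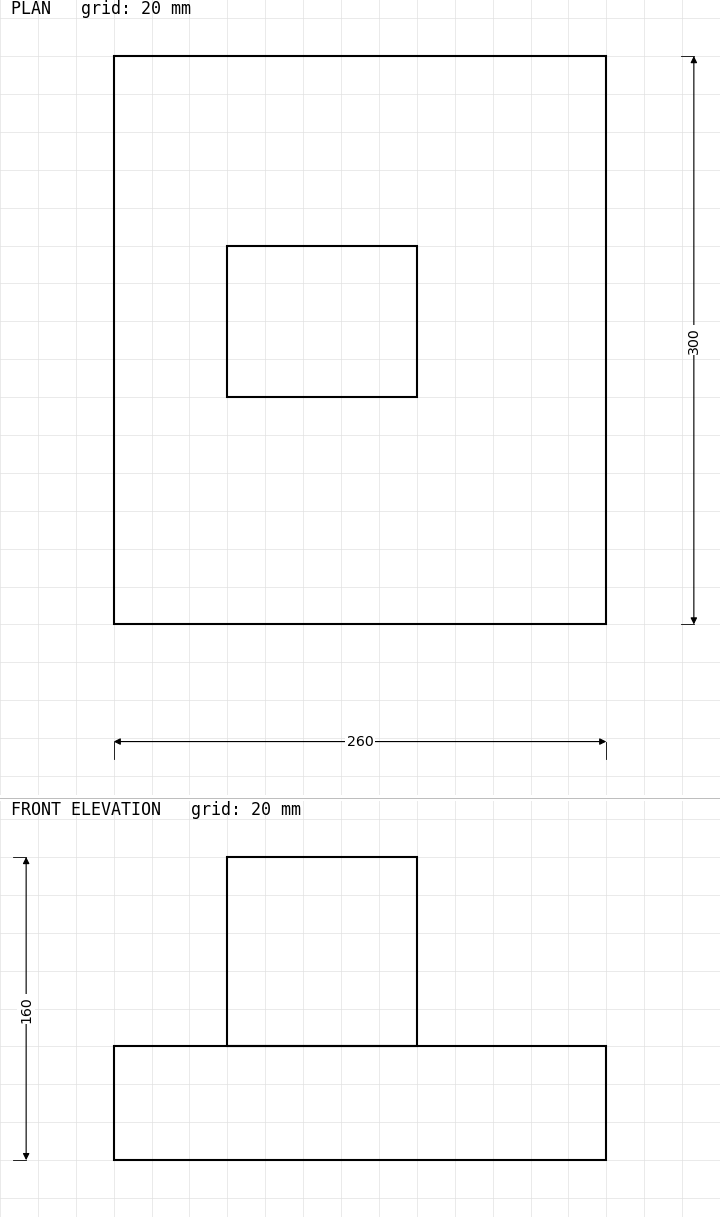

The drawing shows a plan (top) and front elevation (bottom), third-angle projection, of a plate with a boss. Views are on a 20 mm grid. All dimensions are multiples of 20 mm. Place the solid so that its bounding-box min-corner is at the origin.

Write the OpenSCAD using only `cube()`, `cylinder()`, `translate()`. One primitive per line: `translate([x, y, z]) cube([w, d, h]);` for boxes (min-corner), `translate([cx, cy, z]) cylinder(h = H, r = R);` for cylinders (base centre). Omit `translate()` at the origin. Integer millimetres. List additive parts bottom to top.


cube([260, 300, 60]);
translate([60, 120, 60]) cube([100, 80, 100]);


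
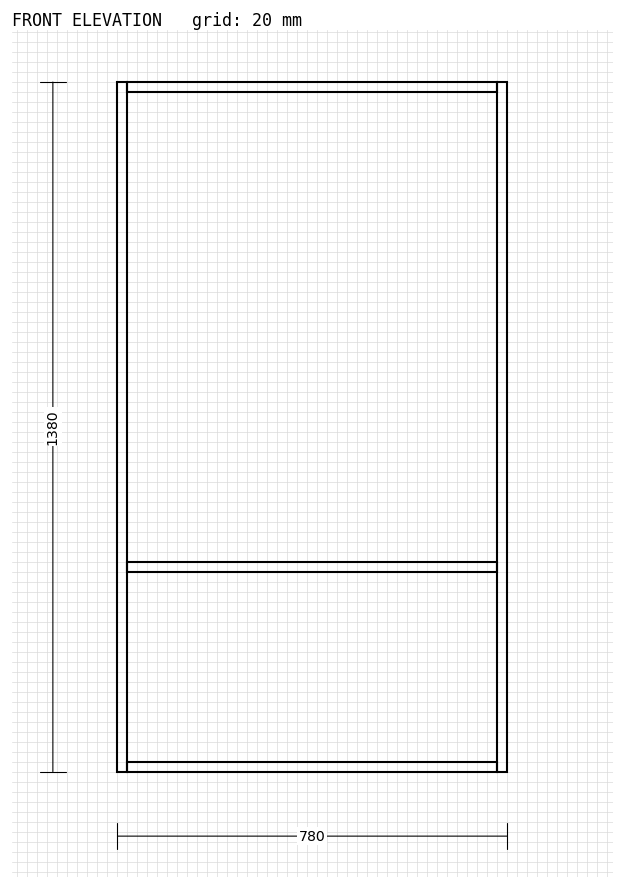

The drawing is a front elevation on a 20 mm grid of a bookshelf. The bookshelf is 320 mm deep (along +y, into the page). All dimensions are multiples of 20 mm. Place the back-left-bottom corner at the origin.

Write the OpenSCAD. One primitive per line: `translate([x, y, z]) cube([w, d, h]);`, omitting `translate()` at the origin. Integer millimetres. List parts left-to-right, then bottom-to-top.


cube([20, 320, 1380]);
translate([20, 0, 0]) cube([740, 320, 20]);
translate([20, 0, 400]) cube([740, 320, 20]);
translate([20, 0, 1360]) cube([740, 320, 20]);
translate([760, 0, 0]) cube([20, 320, 1380]);


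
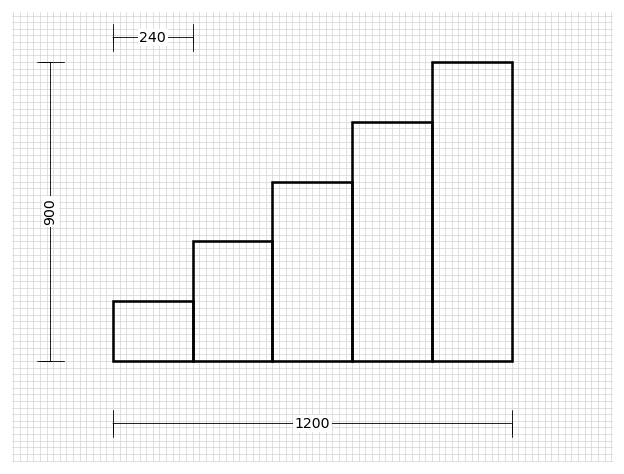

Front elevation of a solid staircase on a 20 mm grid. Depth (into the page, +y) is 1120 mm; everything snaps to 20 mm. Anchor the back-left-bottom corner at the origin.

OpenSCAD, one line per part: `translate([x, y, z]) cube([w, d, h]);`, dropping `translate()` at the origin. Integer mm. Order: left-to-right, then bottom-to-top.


cube([240, 1120, 180]);
translate([240, 0, 0]) cube([240, 1120, 360]);
translate([480, 0, 0]) cube([240, 1120, 540]);
translate([720, 0, 0]) cube([240, 1120, 720]);
translate([960, 0, 0]) cube([240, 1120, 900]);


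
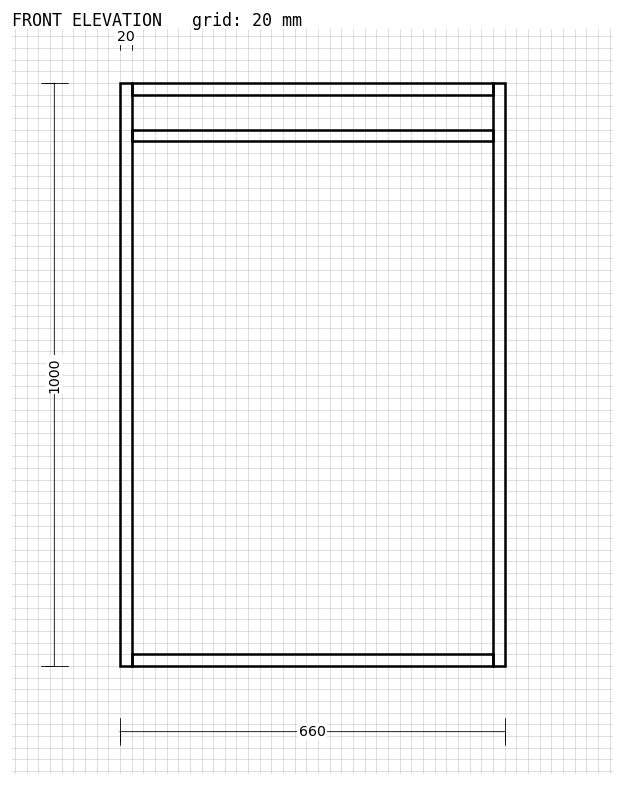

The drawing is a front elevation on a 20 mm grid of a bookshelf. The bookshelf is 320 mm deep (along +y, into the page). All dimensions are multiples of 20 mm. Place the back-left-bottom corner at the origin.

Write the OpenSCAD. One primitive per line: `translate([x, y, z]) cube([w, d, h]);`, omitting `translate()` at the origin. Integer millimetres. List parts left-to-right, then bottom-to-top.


cube([20, 320, 1000]);
translate([20, 0, 0]) cube([620, 320, 20]);
translate([20, 0, 900]) cube([620, 320, 20]);
translate([20, 0, 980]) cube([620, 320, 20]);
translate([640, 0, 0]) cube([20, 320, 1000]);
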